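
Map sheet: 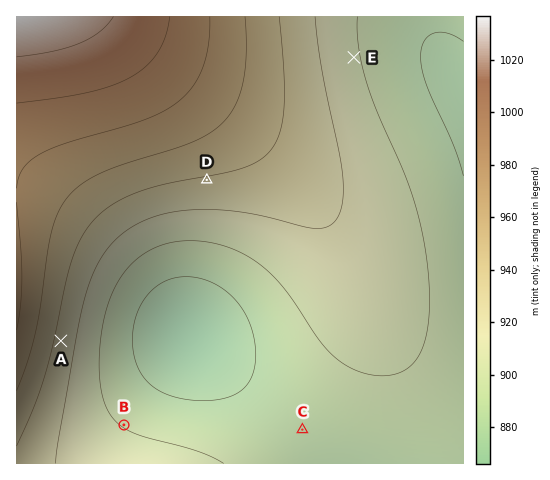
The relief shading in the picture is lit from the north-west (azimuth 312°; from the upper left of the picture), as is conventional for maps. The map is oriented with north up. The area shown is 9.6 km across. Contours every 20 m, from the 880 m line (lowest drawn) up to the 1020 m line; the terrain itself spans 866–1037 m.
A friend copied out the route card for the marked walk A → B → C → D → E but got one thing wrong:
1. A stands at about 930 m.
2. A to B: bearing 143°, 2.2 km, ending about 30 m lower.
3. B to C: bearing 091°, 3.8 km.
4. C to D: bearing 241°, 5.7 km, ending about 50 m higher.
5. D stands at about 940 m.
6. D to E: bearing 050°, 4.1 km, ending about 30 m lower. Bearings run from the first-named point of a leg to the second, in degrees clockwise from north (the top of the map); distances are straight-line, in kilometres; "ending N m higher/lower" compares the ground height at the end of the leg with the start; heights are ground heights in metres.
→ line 4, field bearing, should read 339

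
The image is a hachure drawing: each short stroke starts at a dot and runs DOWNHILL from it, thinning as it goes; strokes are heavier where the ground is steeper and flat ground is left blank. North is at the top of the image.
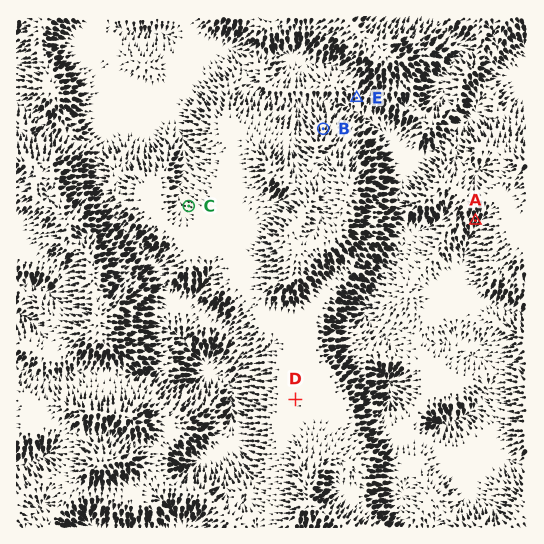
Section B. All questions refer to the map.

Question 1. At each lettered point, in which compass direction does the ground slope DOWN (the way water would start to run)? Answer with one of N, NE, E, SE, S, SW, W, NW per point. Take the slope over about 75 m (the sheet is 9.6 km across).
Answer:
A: S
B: N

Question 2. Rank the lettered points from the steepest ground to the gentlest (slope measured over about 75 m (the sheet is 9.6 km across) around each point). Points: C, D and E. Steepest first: E C D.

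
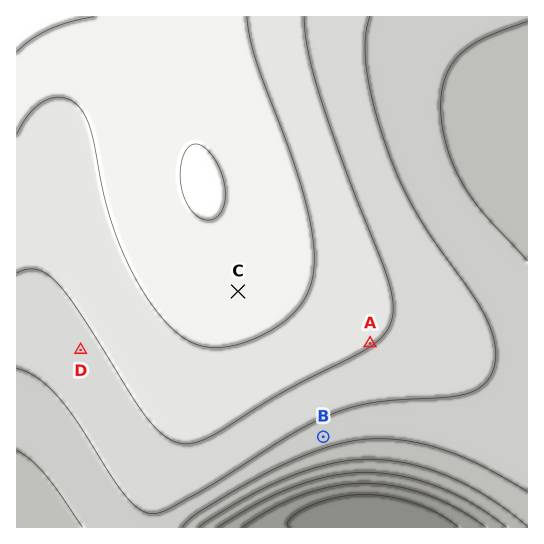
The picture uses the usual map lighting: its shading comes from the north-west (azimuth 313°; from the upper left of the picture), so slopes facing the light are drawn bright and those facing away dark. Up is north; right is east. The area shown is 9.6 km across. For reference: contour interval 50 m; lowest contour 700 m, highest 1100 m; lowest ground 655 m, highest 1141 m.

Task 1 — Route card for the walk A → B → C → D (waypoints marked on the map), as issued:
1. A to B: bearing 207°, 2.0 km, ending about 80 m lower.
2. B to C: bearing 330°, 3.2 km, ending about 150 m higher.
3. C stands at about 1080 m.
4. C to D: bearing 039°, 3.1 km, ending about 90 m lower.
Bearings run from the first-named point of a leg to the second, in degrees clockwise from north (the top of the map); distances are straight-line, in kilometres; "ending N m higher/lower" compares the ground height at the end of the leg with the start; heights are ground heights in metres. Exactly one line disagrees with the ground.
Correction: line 4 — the bearing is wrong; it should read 250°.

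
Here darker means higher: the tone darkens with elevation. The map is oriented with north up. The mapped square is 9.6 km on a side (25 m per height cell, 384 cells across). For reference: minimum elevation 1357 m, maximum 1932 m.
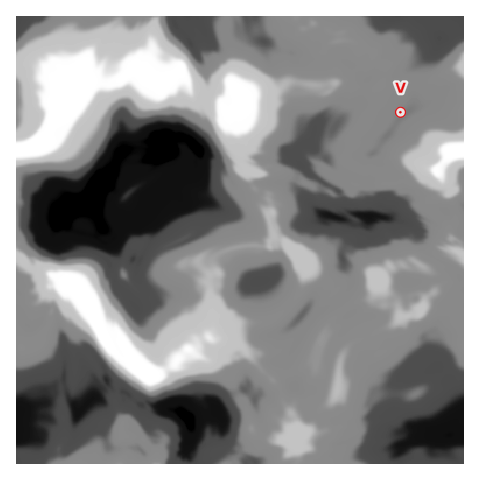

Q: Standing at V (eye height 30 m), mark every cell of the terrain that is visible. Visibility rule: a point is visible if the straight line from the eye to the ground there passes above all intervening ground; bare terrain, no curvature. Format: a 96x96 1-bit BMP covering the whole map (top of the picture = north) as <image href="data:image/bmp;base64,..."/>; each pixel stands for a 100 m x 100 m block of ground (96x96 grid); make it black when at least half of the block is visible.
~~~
<image width="96" height="96" href="data:image/bmp;base64,Qk2+BAAAAAAAAD4AAAAoAAAAYAAAAGAAAAABAAEAAAAAAIAEAAATCwAAEwsAAAIAAAAAAAAA////AAAAAAAAAAAAAAAAAAAAAAAAAAAAAAAAAAAAAAAAAAAAAAAAAAAAAAAAAAAAAAAAAAAAAAAAAAAAAAAAAAAAAAAAAAAAAAAAAAAAAAAAAAAAAAAAAAAAAAAAAAAAAAAAAAAAAAAAAAAAAAAAAAAAACAAAAAAAAAAAAAAACAAAAAAAAAAAAAAABAAAAAAAAAAAAAAAAwAAAAAAAAAAAAAAAYAAAAAAAAAAAAAAAMAAAAAAAAAAAAAAAEAAAAAAAAAAAAAAAEAAAAAAAAAAAAAAAEAAAAAAAAAAAAAAAEAAAAAAAAAAAAAAAEAAAAAAAAAAAAAAAEAAAAAAAAAAAAAAAMAAAAAAAAAAAAAAAEAAAAAAAAAAAAAAAEAAAAAAAAAAAAAAAEAAAAAAAAAAAAAAAEAAAAAAAAAAAAAAAMAAAAAAAAAAAAAAAMAAAAAAAAAAAAAAAMAAAAAAAAAAAAAAAMAAAAAAAAAAAAAAAcAAAAAAAAAAAAAAAcAAAAAAAAAAAAAAAcAAAAAAAAAAAAAAAcAAAAAAAAAAAAAAAcAAAAAAAAAAAAAAA8AAAAAAAAAAAAAAA8AAAAAAAAAAAAAAA8AAAAAAAAAAAAAAA8AAAAAAAAAAAAAAA8AAAAAAAAAAAAAAA8AAAAAAAAAAAAAAB8AAAAAAAAAAAAAAB8AAAAAAAAAAAAAAB4AAAAAAAAAAAAAADwAAAAAAAAAAAAAADAAAAAAAAAAAAAAAAAAAAAAAAAAAAAAAAAAAAAAAAAAAAAAAAAAAAAAAAAAAAAAADAAAAAAAAAAAAAAADMAAAAAAAAAAAAAAz8AAAAAAAAAAAAAA38AAAAAAAAAAAYAgf8AAAAAAAAAAD5/x/8AAAAAAAAAAP/8j/8AAEAAACAAAc/AC/8AAEAAAOAAAY/4P/8AACAAAcAAAUf///8AACAAAIAAAAf///8AABAAAMAAAB7//48AAAgAAMAAAH5//AcAAAAAAEAAAP8//AcAAAAAAEAAAQ+f+AMAAAAAAEAAAg+P4AEAAAAAAMAAAh/H4AAAAAAAAMAAAD/HwAAAAAAAAcAAAH/7wAAAAAAAAcAAAP/94AAAAAAAA4AAAP/8+AAAAAAAxwAAAN/8fAAAAAAB3gAAAE///AAAAAAA3AAAAE///gAAAAAAkAAAAG////4AAAAAAAAAAGf///8AAAAAAAAAAHf/9/8AAAAAAAAAAD////8AAAAAAAAAAB////8AAAAAAAAAH/////8AAAAAAAAAD5////8AAAAAAAAADAf///+AAAAAAAAACAP////AAAAAAAAAAAP////wAAAAAEAAj+P///7wAAAAAMAB//////zwAAAAAPAH//////jwAAAAAPgP//////j4AAAAAfg7//////z8AAAAAf/n/////x7gAAAAA/+H3////w/AAAAAA/4P/////gfgAAAABDgH/+D//gP4AAAAAHAH//v//AD+AAAAAGAH+fn/+AD8AAAAAGA/+H//8AD4AAAAAMB//n/4wADgAAAAAcB/5//wYAA="/>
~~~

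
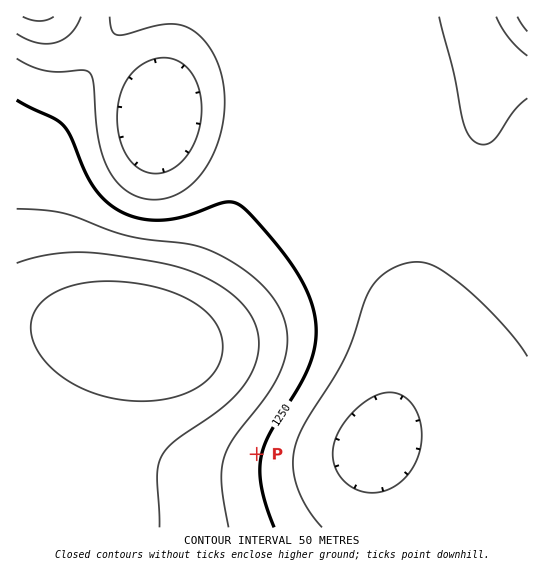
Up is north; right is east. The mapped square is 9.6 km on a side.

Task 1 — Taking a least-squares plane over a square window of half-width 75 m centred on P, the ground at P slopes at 5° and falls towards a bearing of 104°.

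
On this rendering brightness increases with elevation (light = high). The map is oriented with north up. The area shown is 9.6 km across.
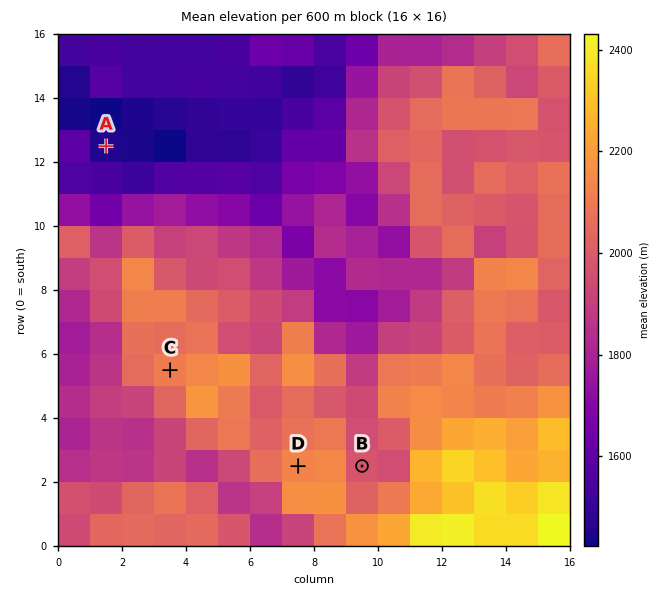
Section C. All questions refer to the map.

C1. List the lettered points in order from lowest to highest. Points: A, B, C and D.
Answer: A B C D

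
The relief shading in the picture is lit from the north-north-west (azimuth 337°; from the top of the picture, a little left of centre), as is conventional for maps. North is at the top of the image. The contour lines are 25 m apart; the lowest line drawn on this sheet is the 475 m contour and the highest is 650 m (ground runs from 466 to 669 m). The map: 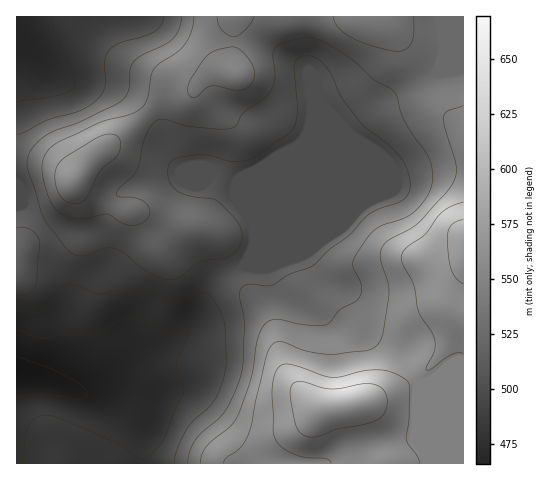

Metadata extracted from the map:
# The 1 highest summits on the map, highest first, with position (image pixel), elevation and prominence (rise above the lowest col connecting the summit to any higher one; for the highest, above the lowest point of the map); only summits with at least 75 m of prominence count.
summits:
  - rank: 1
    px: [319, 409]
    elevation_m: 669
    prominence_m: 203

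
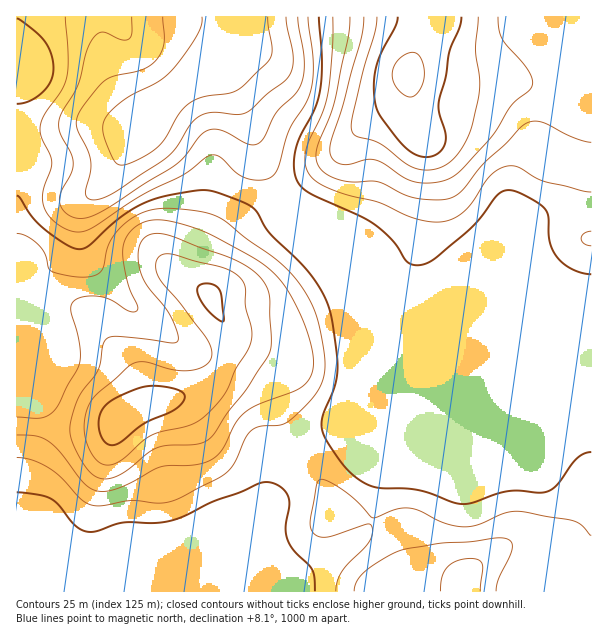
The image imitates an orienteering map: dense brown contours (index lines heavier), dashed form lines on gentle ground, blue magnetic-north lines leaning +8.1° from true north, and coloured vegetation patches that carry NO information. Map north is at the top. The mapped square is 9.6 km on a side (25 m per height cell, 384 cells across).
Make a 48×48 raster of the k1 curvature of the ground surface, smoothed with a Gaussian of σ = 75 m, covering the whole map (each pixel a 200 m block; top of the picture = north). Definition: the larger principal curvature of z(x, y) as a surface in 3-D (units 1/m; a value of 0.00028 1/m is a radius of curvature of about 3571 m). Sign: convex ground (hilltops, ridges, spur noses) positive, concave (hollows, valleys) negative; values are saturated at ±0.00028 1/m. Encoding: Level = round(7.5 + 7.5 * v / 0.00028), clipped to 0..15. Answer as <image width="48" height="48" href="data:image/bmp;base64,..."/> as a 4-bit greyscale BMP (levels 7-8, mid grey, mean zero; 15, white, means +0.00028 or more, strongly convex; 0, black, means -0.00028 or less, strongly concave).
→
<image width="48" height="48" href="data:image/bmp;base64,Qk32BAAAAAAAAHYAAAAoAAAAMAAAADAAAAABAAQAAAAAAIAEAAATCwAAEwsAABAAAAAAAAAAAAAAABEREQAiIiIAMzMzAERERABVVVUAZmZmAHd3dwCIiIgAmZmZAKqqqgC7u7sAzMzMAN3d3QDu7u4A////AIh3eIiIiId4iId3dnm83cuZmb/oRWd3d4h3iImIiIeIiIeIdnmru8uqqr77dmd4h4h3eJmId3eIiIiIiImZmauqq83/yXeIiIeIiJiHd3iIh4iImqqYeJqYm8vv/aqqmHd4iZh3iIiId3eJq8yXeImZqpec7t3bqHd3mqhniJiId3d4m97KqpmqqXVpu83LqHdnm7lmiamHd3d3eK3u7cu7qGZoqqmaqXdmjNqImrqHd4h2Zp3ty7u6mHZ4mpd5qnh2i/2pqry4iZh2Z77qh3iZiHZ4mYZoqnh3i//KmIq6mqmHit/IZmeIiHd4iHZnmmZ4iv/qhmiau6mJrO2mZ3eIiHd4iHd4mneJmu/6dVeby5iJrMuHd3eIiIh3d3eImru7u9/9hmis2nZoq7l3d3iIiIiIh3iImv7ty9/+yZq8yVVpq6dnd4iIiHeIiIiIiLu6q87//suqyWV5qqdneIiIiIh4iIiIiIdni93v//7LypmImqh3iIiIh4eIiIiIiIZnm7u8zv///bupq8qYiIiHiHiIiIiIiId4iJmqqrzv/6mrzeyoiIiHh3iIiIiIiJh3ZomquoaK/7eKzvyoiIeIeIiIiIiIiIh2Vpu7uXVHz+mav+qYiHeIeIiIiIiIiIh2Z73bqYdWr/upvumIiHh4iIiIiIiIiIiHed25iZh3z/yortmHd3eIiIiIiIiImomYm9yWZ4iL/9qHrcmId3d3iIiIiIiIm3iqzdp2Z3iu/qd5vKmYiId3d3eId4h4m3ec3buoiIvv7Jis25mYmYd4iIeIeHd3inicuZqqqt//3d7tuZiHiqmIiIiIiIh3ioirlniZvv/+3v/bqYiHiJqpmIh3iIiImrzLh4maz//Lu6qpmIiHd4mamYd3iIiaqt7ty83M7+uYmZiIiIiHd4iZqYd3iIirzN3cvN///8mImYeHd3d3d4iZqpiIh4irzOyXaK3//bqZmYiHd3d3d3iZmrmId3ebqvyFRXis/rqZqZqYd3d3iHiZmsqYd2aZmvx1Vmd53sqZmZu7iIiJmHiZmsuXVWiYifyWeHd4rMy6mImrzLqbuYiqmsyGZnmYit26mph4ibzMuXZ5zu3NuYi8u8t1aKu6q7zM3KmIh4rO2nZnrf/tl3i93bl2iry7u6u8y6h2Zli+6od3nP/+qIm+/suomqmIiau6iIdndlau65iHm8//2qvf/t3bqXZ4mby4ZnZnd3i+26mYmpv//Lzv67vcqGV5mby4VWZnd4nNypmaqHjf/Krfx3m8qHeburzJdmd3d4m7qIiamGa+7KnOtleaqpq7qbzKqYiHeIiZh2eJh2aszbvep3iZqru5iLzcupmZmZiIdmeHZmeqvNztqZmZqrqYh7zcqYmqqpiHd3iFRWm6m93tuYiZqpiId6vMmImrzKmHd3dlRWvJit3duHiZiIiIh6q7mJmry7qYd3dmZoy4eszNypmYd3iIh6q7mZmruZqZiHd4iay3acu8y7qXZ3eIiKmqiJmbqHiaqZiJqqynacuqu8uXZ3eIhw=="/>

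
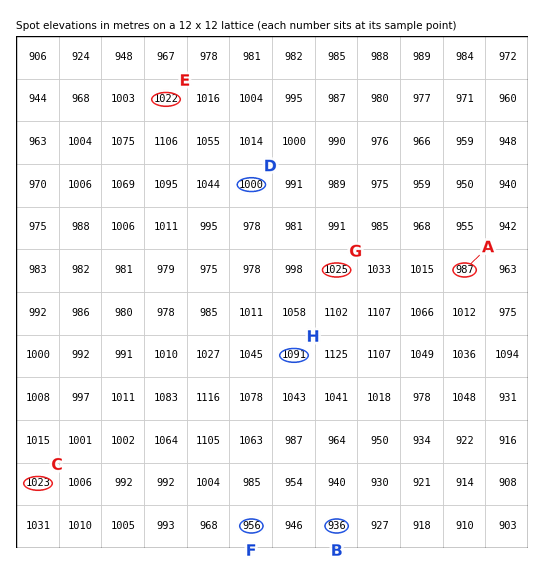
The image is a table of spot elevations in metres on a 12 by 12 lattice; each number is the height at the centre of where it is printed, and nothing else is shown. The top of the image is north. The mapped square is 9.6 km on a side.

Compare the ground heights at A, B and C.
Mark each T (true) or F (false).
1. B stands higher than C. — F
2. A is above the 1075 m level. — F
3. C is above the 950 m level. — T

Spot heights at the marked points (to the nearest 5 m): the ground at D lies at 1000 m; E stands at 1020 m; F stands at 955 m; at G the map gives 1025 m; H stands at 1090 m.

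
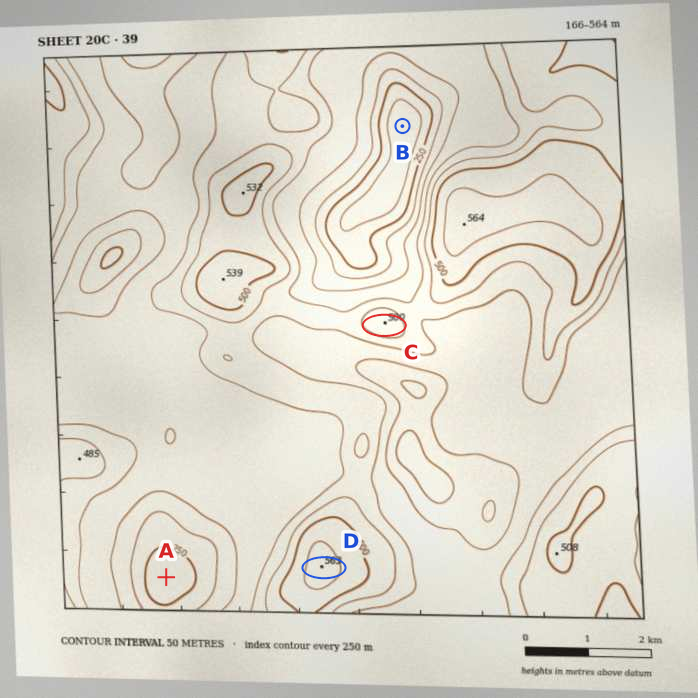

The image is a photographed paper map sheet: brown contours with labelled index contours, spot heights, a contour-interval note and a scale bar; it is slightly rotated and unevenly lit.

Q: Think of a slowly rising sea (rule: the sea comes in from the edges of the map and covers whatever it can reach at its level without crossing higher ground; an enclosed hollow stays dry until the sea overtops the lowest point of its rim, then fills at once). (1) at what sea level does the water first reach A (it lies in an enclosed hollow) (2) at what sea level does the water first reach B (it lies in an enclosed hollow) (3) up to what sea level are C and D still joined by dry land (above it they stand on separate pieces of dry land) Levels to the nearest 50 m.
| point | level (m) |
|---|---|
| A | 250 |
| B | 350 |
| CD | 400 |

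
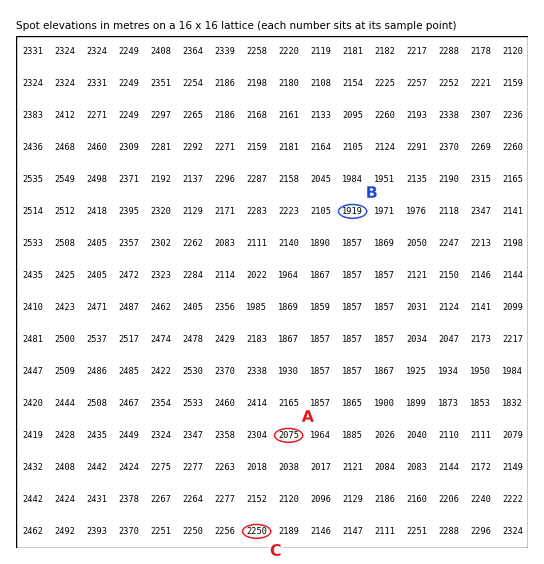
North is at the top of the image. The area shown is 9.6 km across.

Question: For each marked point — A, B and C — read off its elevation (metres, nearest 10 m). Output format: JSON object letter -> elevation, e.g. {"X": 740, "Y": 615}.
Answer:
{"A": 2070, "B": 1920, "C": 2250}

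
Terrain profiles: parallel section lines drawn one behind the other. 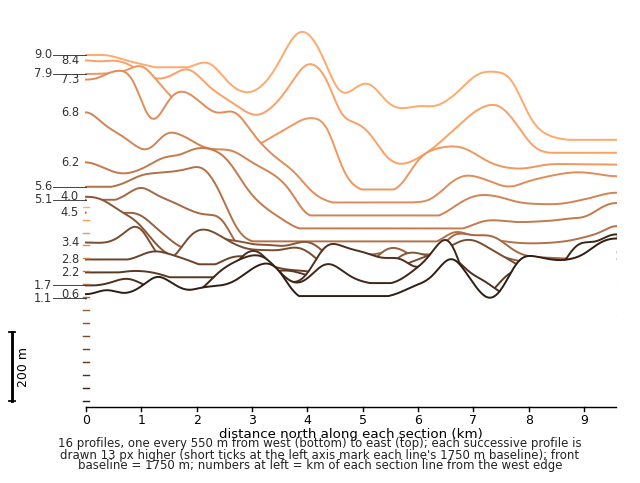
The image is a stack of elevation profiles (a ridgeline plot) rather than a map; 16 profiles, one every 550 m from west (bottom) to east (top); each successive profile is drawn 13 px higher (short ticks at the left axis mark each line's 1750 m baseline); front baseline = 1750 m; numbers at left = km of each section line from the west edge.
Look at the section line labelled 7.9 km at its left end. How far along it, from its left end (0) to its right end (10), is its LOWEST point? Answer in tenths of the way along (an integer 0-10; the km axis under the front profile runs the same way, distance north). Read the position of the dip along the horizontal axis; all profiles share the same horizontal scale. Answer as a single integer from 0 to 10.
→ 6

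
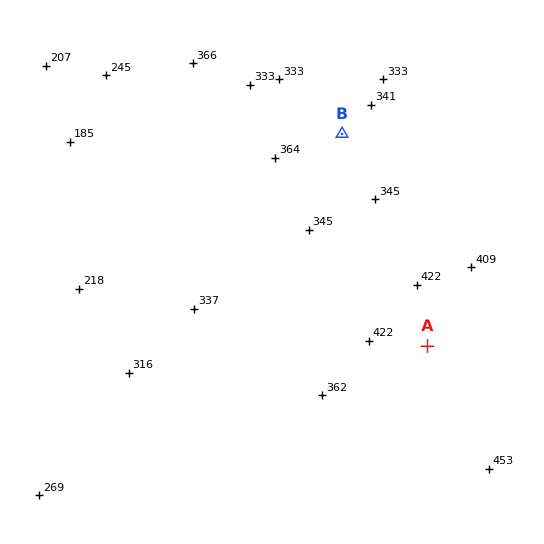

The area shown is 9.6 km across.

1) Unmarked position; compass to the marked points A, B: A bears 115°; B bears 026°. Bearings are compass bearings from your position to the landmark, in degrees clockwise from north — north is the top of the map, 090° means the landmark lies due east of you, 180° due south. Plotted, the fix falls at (274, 274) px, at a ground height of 345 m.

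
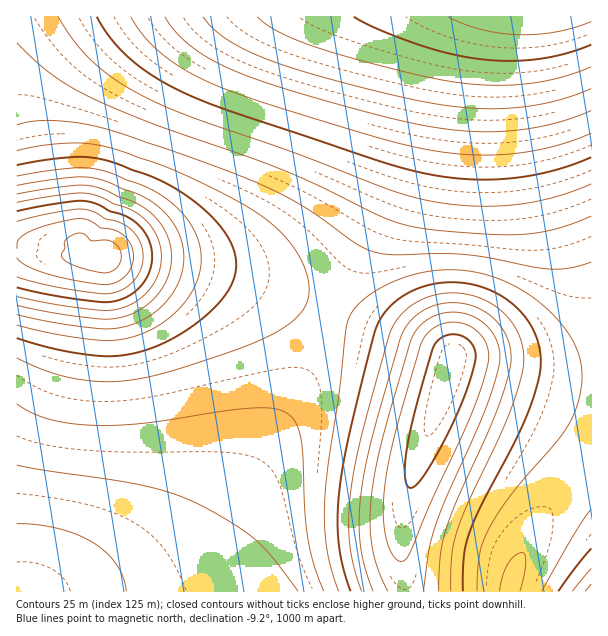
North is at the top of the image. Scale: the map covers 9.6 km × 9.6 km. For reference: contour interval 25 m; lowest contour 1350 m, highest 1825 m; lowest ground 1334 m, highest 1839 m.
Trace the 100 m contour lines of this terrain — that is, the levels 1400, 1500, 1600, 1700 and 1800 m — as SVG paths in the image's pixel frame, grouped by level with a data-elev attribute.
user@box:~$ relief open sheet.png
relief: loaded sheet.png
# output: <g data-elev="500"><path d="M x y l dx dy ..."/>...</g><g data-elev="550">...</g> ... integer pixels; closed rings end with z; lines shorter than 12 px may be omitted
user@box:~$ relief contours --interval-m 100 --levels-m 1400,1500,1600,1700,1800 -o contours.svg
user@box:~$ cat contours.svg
<g data-elev="1400"><path d="M591 67l-31 11-35 6-34 1-38-3-58-13-76-21-38-15-13-7-11-9"/></g><g data-elev="1500"><path d="M591 157l-22 9-23 6-24 5-24 2-24 0-24-1-25-5-26-6-169-56-53-21-27-16-22-17-18-19-13-21"/></g><g data-elev="1600"><path d="M477 591l2-34 7-23 9-16 14-20 47-55 13-18 10-26 3-15 0-13-4-18-9-18-14-18-18-17-21-13-21-9-22-6-23-2-31 3-32 11-14 9-12 9-8 9-5 9-3 13-6 63-11 71-3 37 0 24 2 21 4 20 8 22"/><path d="M591 509l-17 25-32 57"/><path d="M17 358l34 15 33 7 33 1 36-5 81-26 42-18 15-9 10-11 6-10 2-12-2-15-6-15-9-15-12-14-14-12-18-12-52-27-40-17-39-13-21-5-16-2-21 1-42 7"/></g><g data-elev="1700"><path d="M423 591l6-40 7-26 11-28 38-86 9-27 6-22-2-18-9-15-13-11-17-6-13 1-12 3-11 7-9 10-4 11-27 94-11 50-2 39 5 33 6 18 7 13"/><path d="M17 305l39 8 42 6 15 0 13-3 18-9 15-14 10-18 3-18-1-11-4-10-5-11-8-9-16-12-33-14-13-4-14-1-61 9"/></g><g data-elev="1800"><path d="M17 258l10 8 18 7 30 7 30 5 11-3 9-6 6-9 3-10-3-13-9-10-9-5-12-1-11-7-9-2-27 4-24 8-11 8-2 3 0 7"/></g>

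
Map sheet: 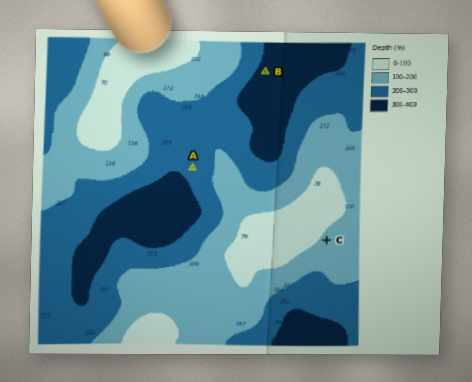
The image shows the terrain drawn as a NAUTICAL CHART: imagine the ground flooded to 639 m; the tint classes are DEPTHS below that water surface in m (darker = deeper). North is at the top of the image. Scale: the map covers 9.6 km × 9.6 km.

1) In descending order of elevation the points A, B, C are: C A B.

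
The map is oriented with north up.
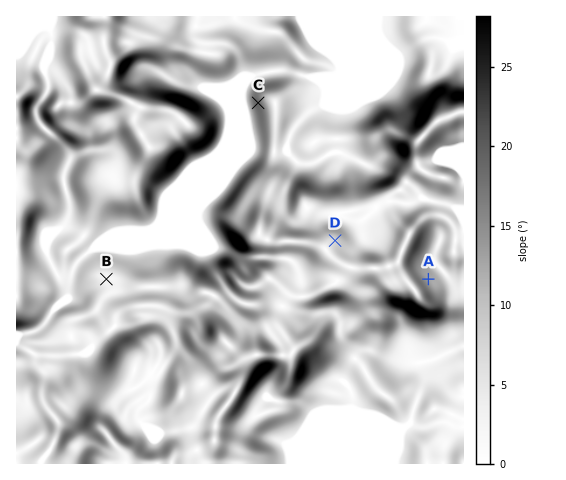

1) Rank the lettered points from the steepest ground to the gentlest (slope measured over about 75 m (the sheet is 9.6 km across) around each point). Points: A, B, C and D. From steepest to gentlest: C A D B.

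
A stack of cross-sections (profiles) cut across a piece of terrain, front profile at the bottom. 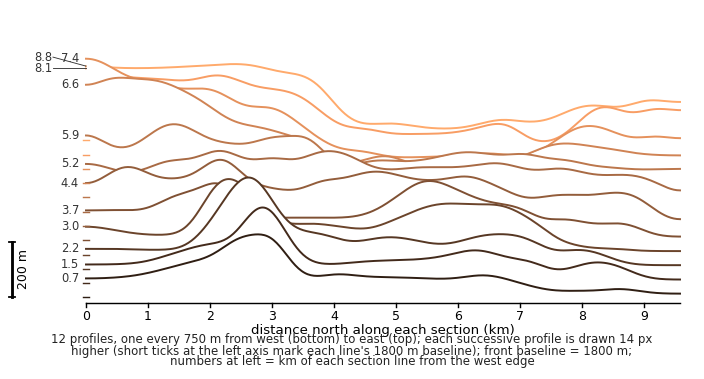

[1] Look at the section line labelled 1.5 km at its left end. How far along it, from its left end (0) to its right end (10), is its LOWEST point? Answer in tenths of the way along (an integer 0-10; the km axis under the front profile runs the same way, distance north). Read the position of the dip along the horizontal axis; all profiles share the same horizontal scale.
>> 10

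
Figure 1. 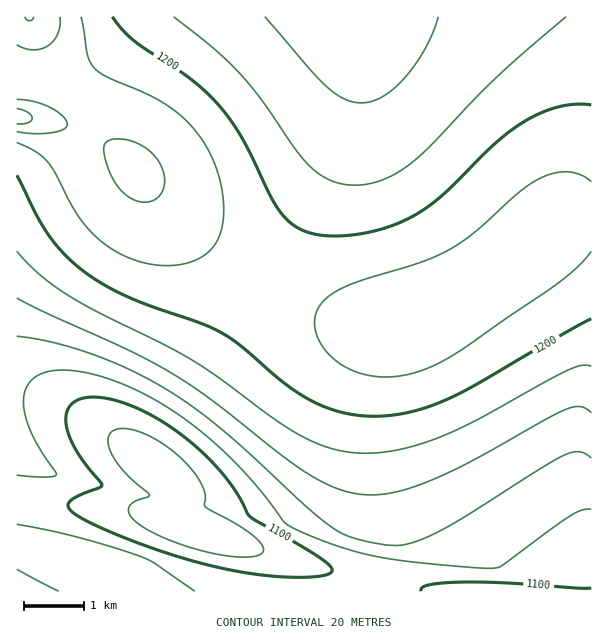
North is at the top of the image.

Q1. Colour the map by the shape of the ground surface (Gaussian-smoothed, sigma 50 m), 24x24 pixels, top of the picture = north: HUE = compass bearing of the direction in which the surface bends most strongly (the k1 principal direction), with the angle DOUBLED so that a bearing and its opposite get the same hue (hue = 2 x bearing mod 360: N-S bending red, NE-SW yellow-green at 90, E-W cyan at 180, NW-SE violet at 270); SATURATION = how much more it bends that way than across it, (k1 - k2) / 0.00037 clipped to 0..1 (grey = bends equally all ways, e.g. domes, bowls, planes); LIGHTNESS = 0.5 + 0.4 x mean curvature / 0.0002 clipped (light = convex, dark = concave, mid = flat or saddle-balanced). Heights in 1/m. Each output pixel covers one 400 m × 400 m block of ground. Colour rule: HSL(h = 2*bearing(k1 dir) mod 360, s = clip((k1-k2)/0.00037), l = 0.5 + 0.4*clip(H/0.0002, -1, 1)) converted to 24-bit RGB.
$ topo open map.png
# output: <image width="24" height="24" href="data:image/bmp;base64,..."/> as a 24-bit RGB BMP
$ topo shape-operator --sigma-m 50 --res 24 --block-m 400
<image width="24" height="24" href="data:image/bmp;base64,Qk32BgAAAAAAADYAAAAoAAAAGAAAABgAAAABABgAAAAAAMAGAAATCwAAEwsAAAAAAAAAAAAAgH+BgIODf4iHf46MfpWUfZmce5mqf6DOhqTido3hVl/ioC7dnVYofVMgfFYde1kfelkgeFgifFwopXwxQYjbZJjgf6XbhabXgISEf42RgKO6j7zhkcLoe7fpV5rhsTVFdEEoaDQaazYWcT8WeUwYf1kemnUsN9dzXqDheqfch6vZf53EfIiWfoKCfn9/fnx/eqvhYbDjQtCJlpY8gXY0d2Iua0klYTQbXSsUcDMZtDUiRU7ec6LbjLPZiK/QfZuofYl8gIR7f4J8foF8fYB8fYB9fX99fXV/f2gohHQrhnwtgnctfGowm1owbSbQYDfWZFTQZ2nLbW+vk5Rzi5J2h5F4hY16g4l6goZ6gIR6f4J6fYF6fYB7fIB7fH58dmmApaQ2TNy6bcfle7LdcZLVXk27g0Vqd0NPfU9QhXFijY9vh5R2hZN5hY96hYt6hYh5g4Z4gYR4f4N4fYJ4fIF5e4B5eX18alt/isDYeq+pfY1xfWpidkxScj5Lc0FMeFFUgHNmgY5zfpZ5gJZ8g5F9hox9iIl7h4d5hYZ4goV4f4N4fIJ4e4F4eoB4dnt9W1F/gZN2i4ttgmhdektOdUBNdERSd1dffXVudo56epmCfZiEgJKChYuBiId/iIR9iIR8h4Z7g4V7gIR6fYJ6e4F5eoB5dHp9TUt/jIRshmhegE9Se0dVeUxeel5ucneAd5OLeZ2QfJyPgJSMg4uHh4SDiIGBiYGAiIOAh4WAhYWAgYN/foJ9fIB8e397dXp+SlKAiWhihlZcglBhgFZtgWV/c3mIdpeXeKCYep6WfJeSgI6OgoSJh4KJioOJi4SIi4WIiYWIh4SHhIKFgYCDf3+Bfn+Ad3uATl6CiV9oiFtvh197g2uHdXmNeJSYeJ6beJ2XeZeTe5CQfYaLf4GKg4GLh4ONioWPjIaPjIWPioOOiIGMhn+JhH6Hgn6EenuCWGyFi2V6i2eEhm+MeXiPe46Ve5qYeZmTeJWPeJCNeYuMeoWLfIOMf4OOg4OQh4WRi4WSjYSSjYKSjH+Qi32OiX2Mhn6JgX2GZ3eHjG6KiHONgHqOf4aQf5KSfZONepGIeI+Gd4yIdouLd4mMeYeOfYePgYaQg4ORiYOSjYKTj3+TkH2Tj3yRjXyPi36NiH+KdnyIh3SMhHqNgYCMg4mMgo2If46De42BeIyCdYyFdI2KdI2OdoyOeYqOfYeOgIONhoGOjH+QkHyRknuRkXuQkH2Qjn6OjH+NhH+Kg3iLhH2KhYKJhYiHhIuDgYyAfY2AeY2CdY2Fco6JcY6Lc42MdouMeoaJfYGHg36IinyLjnqMj3qLkHuLj32LjX+MjX+MjIKKgnqIhX6IiIOIiYiGiIyFhI6DgI6DfI+Fd46Hc46JcYyJcYqIc4iHd4SFen6Cf3uChnmFiXmFjHqGjnuGjn6GjH+Gi3+HjIOHgXuGhICGh4SGioqHiY6HhpCGg5CHf4+Ieo6JdYyKcoqIcoeGc4SDdYCAeHx+e3l+gXmAhXmBiHqCi3yDjX6EjH+FioKHioWHgHyAgoOAhIiDh42FiJCHiJGJhpGKgo+LfY2MeImKdYWHc4GDc36AdHx+dnl8eHh7fXl9gXp/hXyAiH6Ci4CEi4KGi4SIioaHgIJre4hveY53f5KChZOJiJOLiJCMhY2NgIeKe4KHd36EdXuBdHl+dHh8dXh7d3h7eXl8fXx+gX5/hYCAiIKCiYOEioWFioWFcJAkRqREZKOCeJuQgpaQh5KOiI6NhoiKgYGIfXyGeniDd3aAdXV+dXZ8dXd8dnl8eHx9en59fYB9goN/hoWBiIWCiYaCioWCzO//W6v5Zoy2eY+agpGRho2Lh4mHiISHh3+Hg3qFf3eDfHaBeXV/d3Z9dnd8d3p9d359eX98eoF7foN8g4V+h4d/iYZ/iYR+3ggCoTpZiGtzeod+fomAhIiBh4WCh3+AhnuBhXiCg3aCgHaBfHZ/end+d3h9eHt9eH59eH97eYF5fIN6gYV7hod7iIZ7iYN7mYswgJVKZo9fbIxxdol3gIZ8hYJ8hXt6hXh8hHZ+g3Z/gXaAf3eAfHh+eXl9eXx9eX58eH97eYF4fIJ5gIR5hIZ5h4V5h4N5sLlcWLRUV6B5ZpCBc4Z9e4J5gn96hHl4hHZ5g3Z7gnZ9gXZ+gHd/fXl+e3p9enx9en59eX97eoB5fIJ5f4N5g4R5hoV5hoN5zNPBjMS4XZepZYGPc3+Den56gHt5gnh3gnZ3gnZ5gXd7gHh9gHl+fnp/fXt+e3x9e359e397e4B6fYF6f4J5goN5hIR5hYN6"/>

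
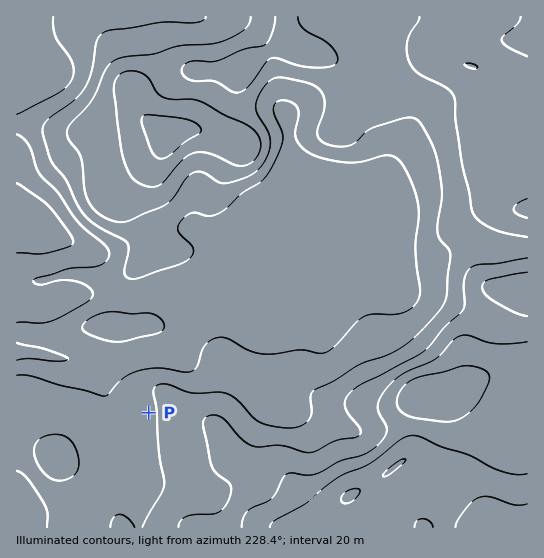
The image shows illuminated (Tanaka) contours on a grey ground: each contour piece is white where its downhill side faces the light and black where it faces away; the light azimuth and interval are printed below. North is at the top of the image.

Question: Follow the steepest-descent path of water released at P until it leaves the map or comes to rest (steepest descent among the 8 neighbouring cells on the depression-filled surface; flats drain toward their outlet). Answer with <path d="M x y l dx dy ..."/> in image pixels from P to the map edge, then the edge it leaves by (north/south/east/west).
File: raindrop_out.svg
<path d="M149 413l-30 0-8-8-4-4-1-3 0-5-1-2 0-22-7-7-5 0-2-1-13 0-1-2-12 0-2-1-6 0-2-1-5 0-1-2-12-1-2-1-18 0"/>
exit: west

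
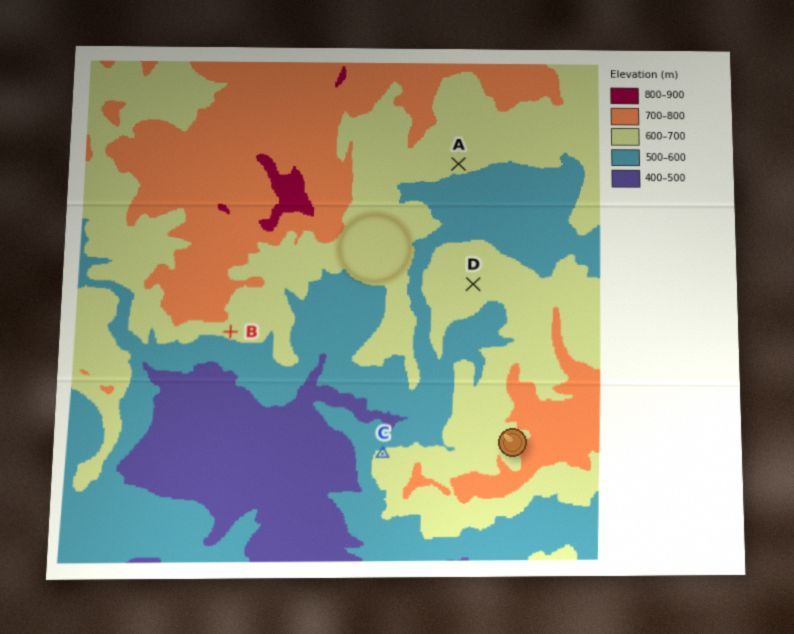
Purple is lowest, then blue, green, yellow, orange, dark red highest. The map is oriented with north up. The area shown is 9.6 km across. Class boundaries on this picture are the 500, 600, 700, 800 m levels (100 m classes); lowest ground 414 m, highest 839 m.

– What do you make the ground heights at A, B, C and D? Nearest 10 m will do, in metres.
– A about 630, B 650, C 610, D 660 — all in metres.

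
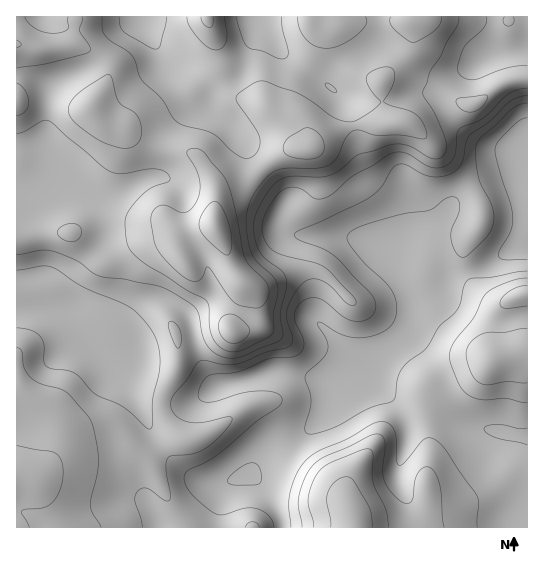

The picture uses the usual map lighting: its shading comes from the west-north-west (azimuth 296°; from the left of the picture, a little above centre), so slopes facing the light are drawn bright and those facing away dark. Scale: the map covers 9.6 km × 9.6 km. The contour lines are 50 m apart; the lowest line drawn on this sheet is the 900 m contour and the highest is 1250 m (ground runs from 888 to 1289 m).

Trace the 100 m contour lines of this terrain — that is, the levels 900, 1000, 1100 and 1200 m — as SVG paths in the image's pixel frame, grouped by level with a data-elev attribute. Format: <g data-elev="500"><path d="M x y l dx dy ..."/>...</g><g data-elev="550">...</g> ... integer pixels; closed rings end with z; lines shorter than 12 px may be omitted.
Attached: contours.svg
<g data-elev="900"><path d="M527 260l-22 0-6-3 1-7 11-20 2-12-2-13-10-30-6-25 3-8 12-13 9-8 8-3"/></g><g data-elev="1000"><path d="M274 527l-2-6-3-5-12-7-12-1-22 7-9-2-23-19-5-8-2-8 1-4 4-4 26-14 42-35 21-14 4-5 0-4-3-3-5-3-17-1-16 2-27 9-9 0-5-3-2-4 4-13 4-5 5-2 26-3 30-13 24-2 8-3 4-5 1-7-9-20-1-8 5-9 8-6 7-1 8 2 20 16 9 5 11 0 9-4 4-6 1-6-2-7-5-7-35-36-12-7-24-9-3-2-1-3 6-4 23-10 46-22 11-9 11-19 7-6 8 1 16 9 9 3 11-1 11-3 5-4 4-6 4-21 4-7 20-14 20-20 8-4 9-1"/><path d="M477 527l2-24-2-6-35-51-8-7-8-1-5 4-16 20-6 3-2-4-1-20-1-10-5-7-8-3-9 3-27 15-27 12-15 11-8 13-6 19-1 12 2 21"/><path d="M527 278l-9 1-11 3-14 7-7 5-13 24-20 25-4 14 2 8 8 20 5 6 6 5 12 4 23-2 22 5"/></g><g data-elev="1100"><path d="M101 527l-9-14-2-7 1-8 6-24 1-13-2-19-5-21-25-29-7-3-18-5-11-7-6-10-2-16-5-4"/><path d="M389 527l-4-18-12-27 0-29-2-3-4-1-37 14-7 4-6 7-6 12-3 13 6 28"/><path d="M177 347l2 1 2-3 0-12-4-9-7-3-2 2 1 6z"/><path d="M17 255l24-5 10 1 26 10 15 12 7 3 55 9 13 5 21 12 7 6 4 7 3 18 3 9 7 9 10 6 8 1 9-1 39-15 3-3 2-4-3-21 6-24 1-9-5-10-20-16-6-12-2-10 0-11 2-9 6-11 11-16 9-7 11-3 25 1 11-1 11-6 18-15 32-10 9-1 8 1 26 14 5 0 4-2 4-8-1-11-10-24-11-17-1-6 7-20 10-13 7-16 10-16 2-9"/><path d="M465 111l8 1 6-3 7-7 1-6-4-1-26 4-1 3 2 4z"/><path d="M335 93l-7-4-3-6 4 0 5 4 3 4z"/><path d="M167 17l-7 28-2 4-3 0-6-2-24-14-4-6-2-10"/><path d="M281 17l1 12 6 24-1 4-5 2-35-12-5-10-5-20"/></g><g data-elev="1200"><path d="M232 343l6 0 5-3 5-5 2-5-3-5-8-7-5-3-5-1-8 5-3 8 5 11z"/><path d="M250 307l8 1 7-4 4-9-1-9-4-7-15-14-5-8-10-54-8-24-23-27-6-4-7 1-3 2 0 3 9 15 4 12 0 9-2 8-5 9-7 5-7 0-14-7-6 1-4 3-3 5-1 5 4 26 10 14 20 19 6 3 7 0 5-4 3-9 3-1 24 34 6 4z"/><path d="M296 158l17 1 9-5 2-5 0-7-7-10-7-4-5 0-14 8-5 4-3 7 1 6 5 3z"/><path d="M118 147l11 1 8-4 4-7 0-11-5-12-17-12-8-25-4-3-30 21-7 8-2 8 5 10 13 10 16 11z"/><path d="M17 116l8-5 4-9-4-12-8-7"/><path d="M17 68l29-4 43-12 1-2 0-3-11-17 3-13"/><path d="M68 17l0 12-5 3-9 1-9-1-9-3-7-6-4-6"/><path d="M201 17l2 7 7 4 3-3 0-8"/></g>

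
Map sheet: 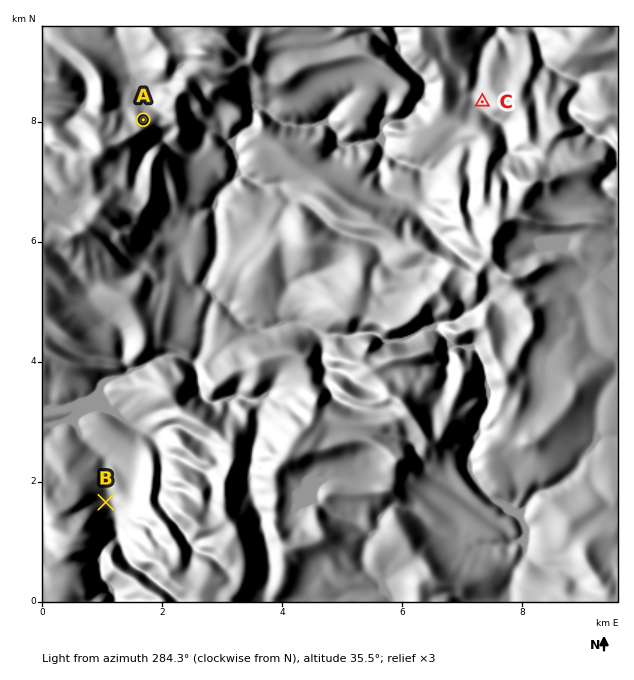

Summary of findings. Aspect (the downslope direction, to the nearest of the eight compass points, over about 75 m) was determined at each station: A N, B NE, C W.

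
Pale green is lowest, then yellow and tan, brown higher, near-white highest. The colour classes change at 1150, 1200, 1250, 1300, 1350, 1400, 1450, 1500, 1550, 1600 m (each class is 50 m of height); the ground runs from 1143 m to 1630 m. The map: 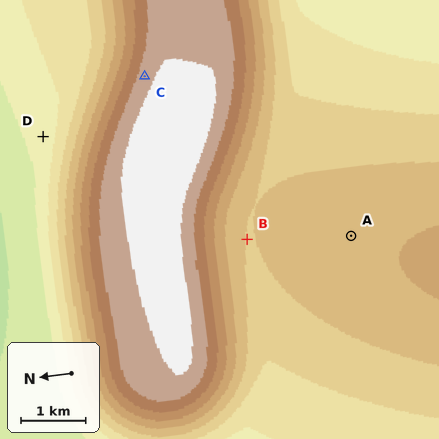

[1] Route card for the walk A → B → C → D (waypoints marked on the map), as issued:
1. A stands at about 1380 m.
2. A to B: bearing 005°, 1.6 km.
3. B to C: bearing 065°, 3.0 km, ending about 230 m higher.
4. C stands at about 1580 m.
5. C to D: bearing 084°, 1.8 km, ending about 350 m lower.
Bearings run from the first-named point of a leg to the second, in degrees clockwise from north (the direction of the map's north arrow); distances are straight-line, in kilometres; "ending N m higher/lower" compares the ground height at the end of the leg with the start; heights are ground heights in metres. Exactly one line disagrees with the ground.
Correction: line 5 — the bearing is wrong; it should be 337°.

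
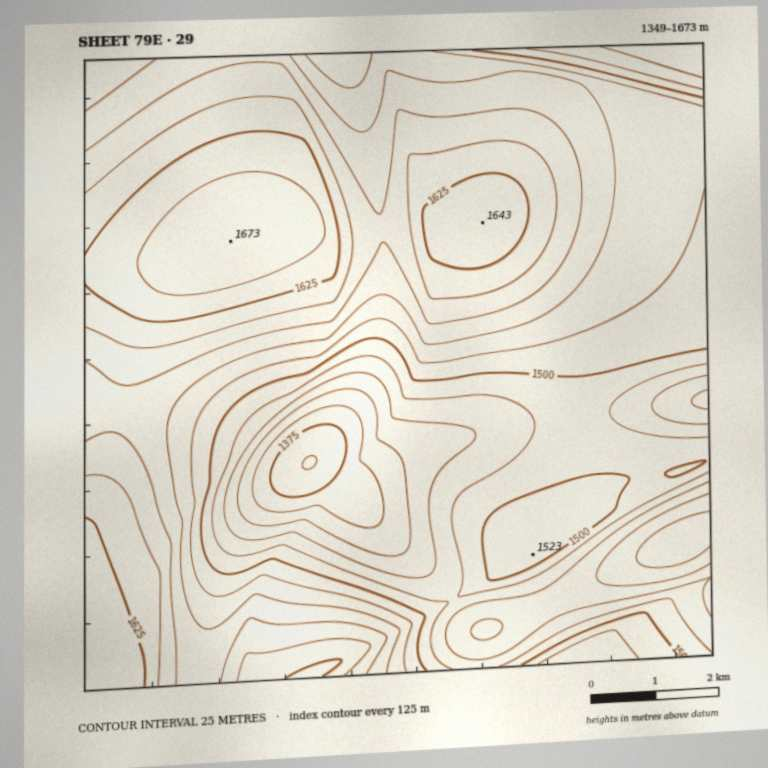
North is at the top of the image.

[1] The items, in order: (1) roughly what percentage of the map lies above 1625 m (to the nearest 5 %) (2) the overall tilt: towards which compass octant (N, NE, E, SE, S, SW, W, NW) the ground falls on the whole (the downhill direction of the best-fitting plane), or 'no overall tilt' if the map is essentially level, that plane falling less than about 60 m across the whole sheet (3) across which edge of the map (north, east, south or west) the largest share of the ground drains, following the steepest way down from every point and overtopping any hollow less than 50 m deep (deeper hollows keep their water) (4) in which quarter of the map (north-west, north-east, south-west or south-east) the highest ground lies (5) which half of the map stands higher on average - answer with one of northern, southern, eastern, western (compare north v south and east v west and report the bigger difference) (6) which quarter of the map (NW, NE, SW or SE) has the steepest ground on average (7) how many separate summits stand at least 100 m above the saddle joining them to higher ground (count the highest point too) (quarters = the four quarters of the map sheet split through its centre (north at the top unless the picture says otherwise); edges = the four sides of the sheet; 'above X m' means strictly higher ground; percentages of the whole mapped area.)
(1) About 15 % of the map lies above 1625 m.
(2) Overall the map slopes down towards the south-east.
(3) Drainage is mainly to the east: more ground falls towards that edge than towards any other.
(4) The highest ground is in the north-west quarter.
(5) On average the northern half of the map is the higher ground.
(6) Slopes are steepest in the south-west quarter.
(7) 1 summit rises at least 100 m above its surroundings.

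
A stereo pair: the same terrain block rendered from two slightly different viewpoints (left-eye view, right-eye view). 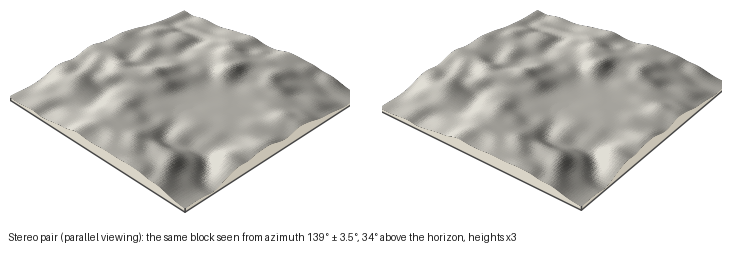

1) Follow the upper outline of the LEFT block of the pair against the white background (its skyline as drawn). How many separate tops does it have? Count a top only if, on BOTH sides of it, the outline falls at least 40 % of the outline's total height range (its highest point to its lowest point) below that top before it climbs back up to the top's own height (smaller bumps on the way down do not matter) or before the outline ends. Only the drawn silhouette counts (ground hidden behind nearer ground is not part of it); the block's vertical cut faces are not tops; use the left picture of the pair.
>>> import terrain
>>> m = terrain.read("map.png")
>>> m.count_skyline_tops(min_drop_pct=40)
1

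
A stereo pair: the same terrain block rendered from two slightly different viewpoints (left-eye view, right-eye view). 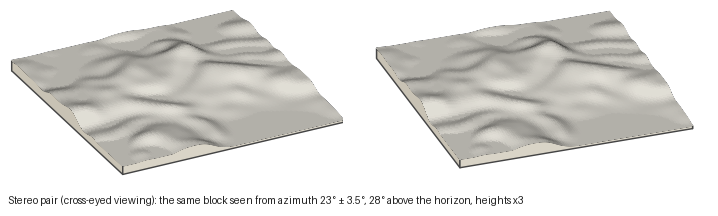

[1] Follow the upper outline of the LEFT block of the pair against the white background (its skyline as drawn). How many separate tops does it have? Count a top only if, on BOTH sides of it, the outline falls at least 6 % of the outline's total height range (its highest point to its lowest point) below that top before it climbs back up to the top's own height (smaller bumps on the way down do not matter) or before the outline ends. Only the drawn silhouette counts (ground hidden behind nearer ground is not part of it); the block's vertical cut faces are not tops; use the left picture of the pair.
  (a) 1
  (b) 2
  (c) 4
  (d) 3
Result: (a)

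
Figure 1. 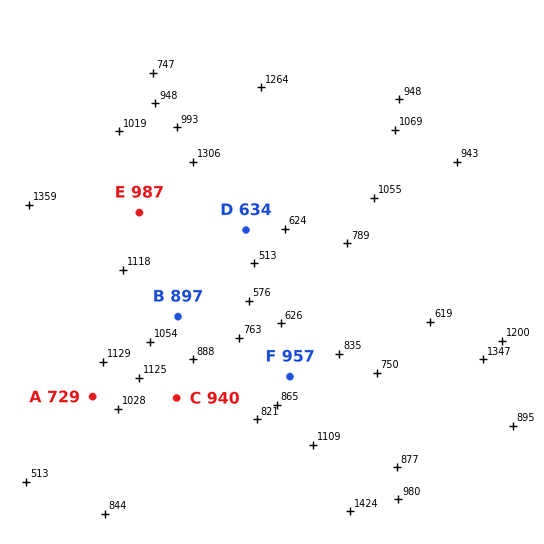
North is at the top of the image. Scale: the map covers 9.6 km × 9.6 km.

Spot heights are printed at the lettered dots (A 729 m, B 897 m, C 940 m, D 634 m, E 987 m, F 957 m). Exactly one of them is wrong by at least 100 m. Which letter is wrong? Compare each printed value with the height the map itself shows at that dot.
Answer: A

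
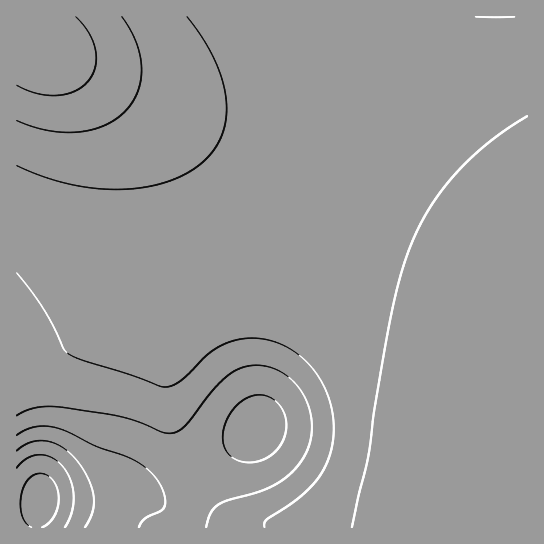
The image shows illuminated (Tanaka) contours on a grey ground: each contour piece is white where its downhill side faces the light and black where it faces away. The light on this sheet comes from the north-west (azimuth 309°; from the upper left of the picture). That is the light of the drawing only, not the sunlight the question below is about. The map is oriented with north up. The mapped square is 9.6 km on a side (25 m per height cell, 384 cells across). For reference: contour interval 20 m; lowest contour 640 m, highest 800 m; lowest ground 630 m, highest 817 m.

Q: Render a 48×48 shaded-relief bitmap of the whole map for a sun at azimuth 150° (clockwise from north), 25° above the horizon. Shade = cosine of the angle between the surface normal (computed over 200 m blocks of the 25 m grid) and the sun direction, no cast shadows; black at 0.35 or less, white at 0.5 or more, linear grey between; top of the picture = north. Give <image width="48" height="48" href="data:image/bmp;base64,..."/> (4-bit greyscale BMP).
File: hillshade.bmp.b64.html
<image width="48" height="48" href="data:image/bmp;base64,Qk32BAAAAAAAAHYAAAAoAAAAMAAAADAAAAABAAQAAAAAAIAEAAATCwAAEwsAABAAAAAAAAAAAAAAABEREQAiIiIAMzMzAERERABVVVUAZmZmAHd3dwCIiIgAmZmZAKqqqgC7u7sAzMzMAN3d3QDu7u4A////AHZTI0ZmVDNFZmZmVERVZ3d3d3d3d3d3d4dUM0ZmZURVZmVVVERFVnd3d3d3d3d3d5h1RFZ3dmZmZmVURDREVWd3d3d3d3d3d6mHVWd3d3d3ZmVUQzM0RWZ3d3d3d3d3d7uYdneIiId3d2ZVRDM0RVZ3d3d3d3d3d9y5h3iIiIiId3ZlREMzRFZ3d3d3d3d3d+3KmIiZmIiIiHdmVERERFZnd3d3d3d3d+7bqZmZmZiJiIh2ZVRERVZnd3d3d3d3d+7cqpmZmZmZmZiHdlVUVVZnd3d3d3d3d93MuqmZmZmZqpmYd2ZVVVZnd3d3d3d3d8zLqqmZmZmaqqqZiHZmZmZ3d3d3d3d3d6u6qpmZmZmaqqqqmId2ZmZ3d3d3d3d3d5qqmZmZmZmaq7uqqYh3d3d3d3d3d3d3d4mZmZmZmIiaq7u6qpiHd3d3d3d3d3d3d4iIiIiIiIiZqru7qpmId3d3d3d3d3d3d3iIiIiIiIiJmqu7qqmYh3d3d3d3d3d3d3d3d4iIh3d4maqqqqmYh3d3d3d3d3d3d3d3d3d3d3d4iZqqqpmIh3d3d3d3d3d3d3d3d3d3d3d3iJmZmZmId3d3d3d3d3d3d3d3d3d3d3d3eIiZmYiHd3d3d3d3d3d3d3d3d3d3d3d3d3iIiId3d3d3d3d3d3d3d3d3d3d3d3d3d3d3d3d3d3d3d3d3d3d3d3d3d3d3d3d3d3d3d3d3d3d3d3d3d3d3d3d3d3d3d3d3d3d3d3d3d3d3d3d3d3d3d3d3d3iHd3d3d3d3d3d3d3d3d3d3d3d3d3eIiIiIiIh3d3d3d3d3d3d3d3d3d3d3d4iIiIiIiIiId3d3d3d3d3d3d3d3d3d3d4iIiIiIiIiIiHd3d3d3d3d3d3d3d3d3d4iIiIiIiIiIiId3d3d3d3d3d3d3d3d3d4iIiIiIiIiIiIh3d3d3d3d3d3d3d3d3d4iIiIiIiIiIiIh3d3d3d3d3d3d3d3d3d4iIiIiIiIiIiIiHd3d3d3d3d3d3d3d3d4iIiIiIiIiIiIiHd3d3d3d3d3d3d3d3d4iImZmIiIiIiIiHd3d3d3d3d3d3d3d3d4mZmZmZiIiIiIiHd3d3d3d3d3d3d3d3d5mZmZmZmIiIiIiHd3d3d3d3d3d3d3d3d5mZmZmZmYiIiIiHd3d3d3d3d3d3d3d3d5mZmZmZmYiIiIiHd3d3d3d3d3d3d3d3d5mZqpmZmYiIiIiHd3d3d3d3d3d3d3d3d5maqqmZmYiIiIh3d3d3d3d3d3d3d3d3d5maqpmZmYiIiIh3d3d3d3d3d3d3d3d3d5mZmZmZmIiIiId3d3d3d3d3d3d3d3d3d5mZmZmZiIiIiHd3d3d3d3d3d3d3d3d3d4iJmZmIiIiIh3d3d3d3d3d3d3d3d3d2ZoiIiIiIiIiHd3d3d3d3d3d3d3d3dmZmZnd3eIiIiId3d3d3d3d3d3d3d3dmZmZmZmZ3d3d3d3d3d3d3d3d3d3d3dmZmZmZmZmZmd3d3d3d3d3d3d3d3d3d3dmZmZmZmZg=="/>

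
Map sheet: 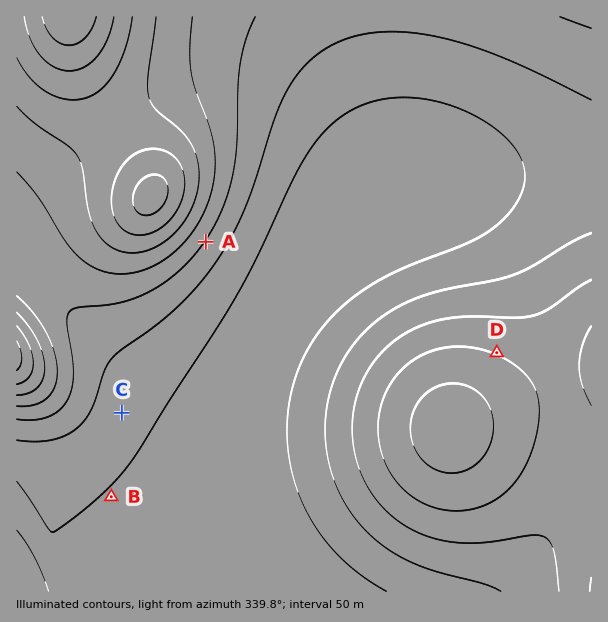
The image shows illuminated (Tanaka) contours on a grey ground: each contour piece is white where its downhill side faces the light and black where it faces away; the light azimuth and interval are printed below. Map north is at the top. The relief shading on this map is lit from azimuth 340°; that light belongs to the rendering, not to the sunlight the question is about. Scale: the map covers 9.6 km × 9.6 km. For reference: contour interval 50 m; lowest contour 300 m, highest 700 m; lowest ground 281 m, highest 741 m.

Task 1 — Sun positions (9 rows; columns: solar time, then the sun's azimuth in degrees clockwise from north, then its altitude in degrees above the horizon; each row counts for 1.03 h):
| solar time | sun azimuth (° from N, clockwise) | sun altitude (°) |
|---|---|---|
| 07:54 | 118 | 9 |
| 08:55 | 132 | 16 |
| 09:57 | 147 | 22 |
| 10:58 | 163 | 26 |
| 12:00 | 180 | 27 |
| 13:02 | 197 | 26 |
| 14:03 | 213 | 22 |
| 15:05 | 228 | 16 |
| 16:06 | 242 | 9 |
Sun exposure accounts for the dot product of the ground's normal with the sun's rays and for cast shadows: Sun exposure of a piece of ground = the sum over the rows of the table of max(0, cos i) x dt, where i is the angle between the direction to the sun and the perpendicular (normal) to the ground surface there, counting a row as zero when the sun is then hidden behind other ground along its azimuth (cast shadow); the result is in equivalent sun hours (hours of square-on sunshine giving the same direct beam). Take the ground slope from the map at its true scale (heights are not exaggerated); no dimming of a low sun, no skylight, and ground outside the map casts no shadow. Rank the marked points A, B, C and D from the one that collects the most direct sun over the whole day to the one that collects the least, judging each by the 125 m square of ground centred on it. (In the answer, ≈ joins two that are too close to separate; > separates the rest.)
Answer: A > C ≈ B > D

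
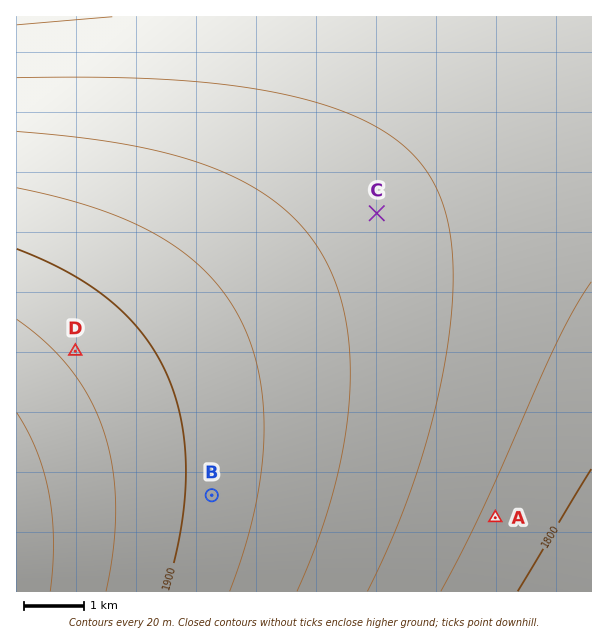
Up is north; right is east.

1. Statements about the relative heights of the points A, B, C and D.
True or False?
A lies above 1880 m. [False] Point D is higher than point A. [True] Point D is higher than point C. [True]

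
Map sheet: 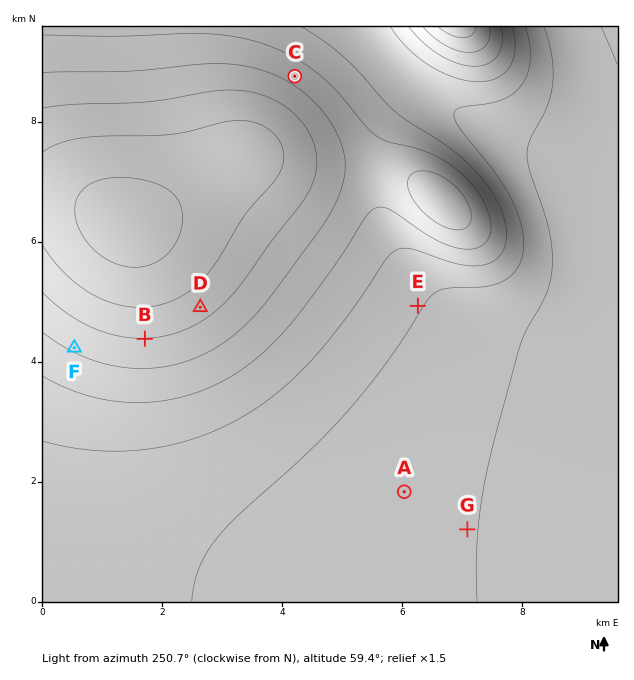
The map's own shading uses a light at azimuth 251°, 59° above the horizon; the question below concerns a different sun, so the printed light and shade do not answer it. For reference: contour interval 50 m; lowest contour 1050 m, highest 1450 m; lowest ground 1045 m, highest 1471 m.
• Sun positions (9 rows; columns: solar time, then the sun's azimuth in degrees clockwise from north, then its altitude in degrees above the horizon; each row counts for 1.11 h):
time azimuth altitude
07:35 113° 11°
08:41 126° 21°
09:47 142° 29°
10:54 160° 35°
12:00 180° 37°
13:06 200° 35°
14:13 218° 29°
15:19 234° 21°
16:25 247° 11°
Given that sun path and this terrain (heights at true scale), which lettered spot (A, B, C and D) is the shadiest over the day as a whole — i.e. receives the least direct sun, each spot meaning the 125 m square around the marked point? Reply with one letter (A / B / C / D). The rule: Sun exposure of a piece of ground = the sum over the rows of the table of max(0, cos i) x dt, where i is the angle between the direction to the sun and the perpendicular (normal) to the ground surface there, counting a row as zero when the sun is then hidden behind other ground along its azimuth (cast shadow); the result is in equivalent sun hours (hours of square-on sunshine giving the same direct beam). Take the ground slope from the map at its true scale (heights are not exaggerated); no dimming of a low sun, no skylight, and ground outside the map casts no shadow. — C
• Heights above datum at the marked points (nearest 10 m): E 1150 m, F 1310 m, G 1100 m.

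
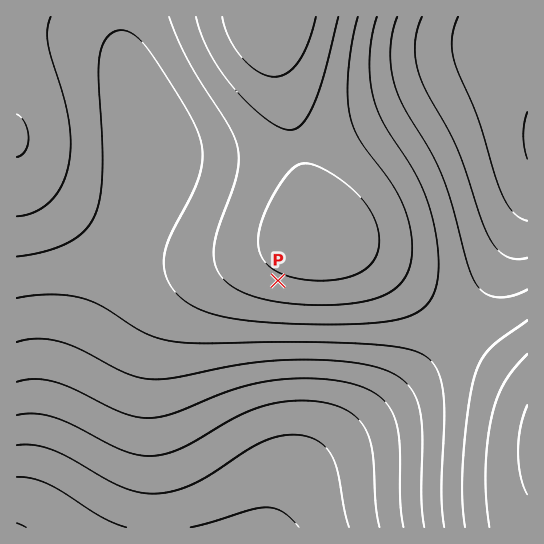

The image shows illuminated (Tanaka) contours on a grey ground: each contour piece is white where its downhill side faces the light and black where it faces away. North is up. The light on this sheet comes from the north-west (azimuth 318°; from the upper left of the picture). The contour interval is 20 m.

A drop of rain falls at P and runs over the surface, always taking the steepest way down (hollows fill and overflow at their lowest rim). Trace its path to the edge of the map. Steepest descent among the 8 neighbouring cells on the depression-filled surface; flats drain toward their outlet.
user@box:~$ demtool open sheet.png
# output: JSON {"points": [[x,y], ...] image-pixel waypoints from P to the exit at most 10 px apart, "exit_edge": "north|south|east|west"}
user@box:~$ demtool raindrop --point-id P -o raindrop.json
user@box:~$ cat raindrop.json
{"points": [[278, 281], [278, 291], [278, 302], [278, 313], [278, 323], [278, 334], [278, 345], [278, 355], [278, 366], [278, 377], [278, 387], [278, 398], [278, 409], [278, 419], [278, 430], [278, 441], [278, 451], [278, 462], [278, 473], [278, 483], [278, 494], [278, 505], [277, 515], [274, 526], [274, 527]], "exit_edge": "south"}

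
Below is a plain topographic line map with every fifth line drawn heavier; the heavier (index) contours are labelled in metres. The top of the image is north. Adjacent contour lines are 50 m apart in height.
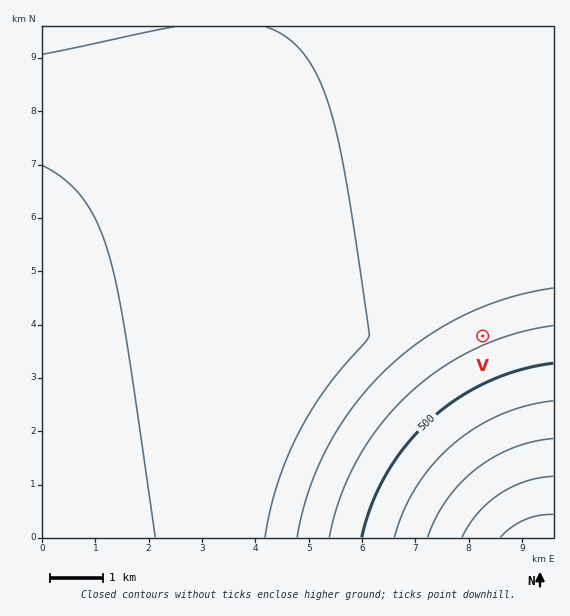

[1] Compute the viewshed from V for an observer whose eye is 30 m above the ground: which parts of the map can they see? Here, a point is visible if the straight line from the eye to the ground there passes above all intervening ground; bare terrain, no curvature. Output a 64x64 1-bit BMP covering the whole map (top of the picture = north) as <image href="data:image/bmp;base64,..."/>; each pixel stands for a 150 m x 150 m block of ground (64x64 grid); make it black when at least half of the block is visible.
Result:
<image width="64" height="64" href="data:image/bmp;base64,Qk0+AgAAAAAAAD4AAAAoAAAAQAAAAEAAAAABAAEAAAAAAAACAAATCwAAEwsAAAIAAAAAAAAA////AAAAAAAAAAB//////wAAAH//////AAAAf/////8AAAA//////wAAAD//////AAAAP/////8AAAAf/////wAAAB//////AAAAD/////8AAAAP/////wAAAA//////AAAAB/////8AAAAD/////wAAAAP/////AAAAAf////8AAAAB/////wAAAAD/////AAAAAH////8AAAAAP////wAAAAAf////AAAAAA////8AAAAAB////wAAAAAD////AAAAAAH///8AAAAAAP///wAAAAAAP///AAAAAAAf//8AAAAAAAf//wAAAAAAAf//AAAAAAAAf/8AAAAAAAAP/wAAAAAAAAD/AAAAAAAAAAAAAAAAAAAAAAAAAAAAAAAAAAAAAAAAAAAAAAAAAAAAAAAAAAAAAAAAAAAAAAAAAAAAAAAAAAAAAAAAAAAAAAAAAAAAAAAAAAAAAAAAAAAAAAAAAAAAAAAAAAAAAAAAAAAAAAAAAAAAAAAAAAAAAAAAAAAAAAAAAAAAAAAAAAAAAAAAAAAAAAAAAAAAAAAAAAAAAAAAAAAAAAAAAAAAAAAAAAAAAAAAAAAAAAAAAAAAAAAAAAAAAAAAAAAAAAAAAAAAAAAAAAAAAAAAAAAAAAAAAAAAAAAAAAAAAAAAAAAAAAAAAAAAAAAAAAAAAAAAAAAAAAAAAAAAAA=="/>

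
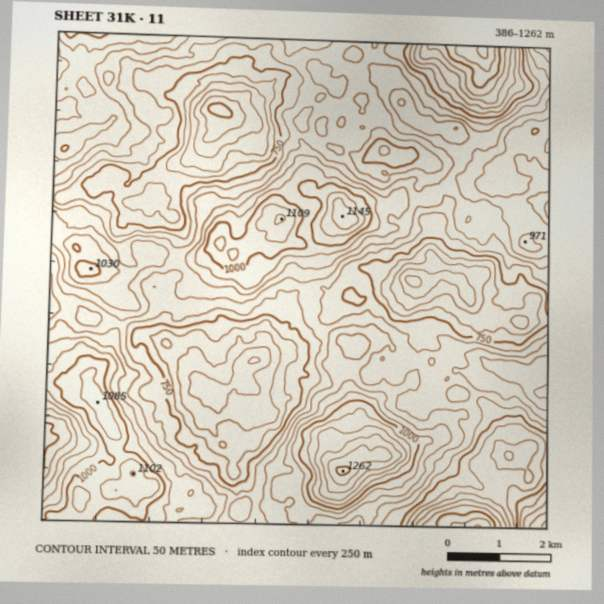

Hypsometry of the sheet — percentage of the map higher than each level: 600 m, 95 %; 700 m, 82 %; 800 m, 61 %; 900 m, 31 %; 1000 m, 10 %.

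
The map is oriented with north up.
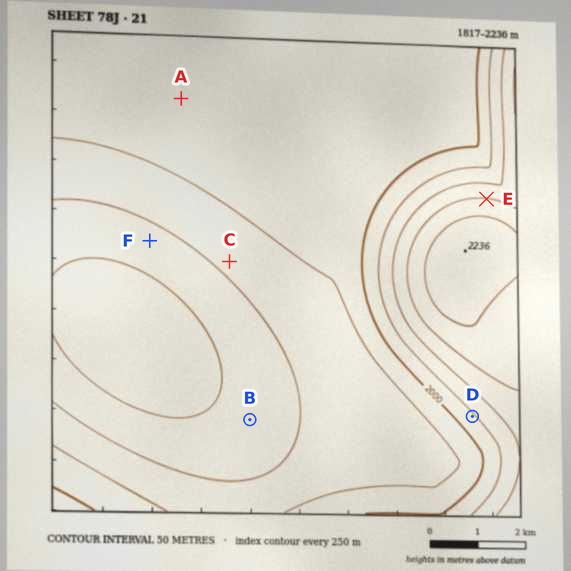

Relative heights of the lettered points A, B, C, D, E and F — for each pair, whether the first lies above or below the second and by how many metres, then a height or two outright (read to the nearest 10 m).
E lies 280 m above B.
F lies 270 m below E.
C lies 240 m below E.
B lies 170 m below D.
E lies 160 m above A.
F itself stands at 1880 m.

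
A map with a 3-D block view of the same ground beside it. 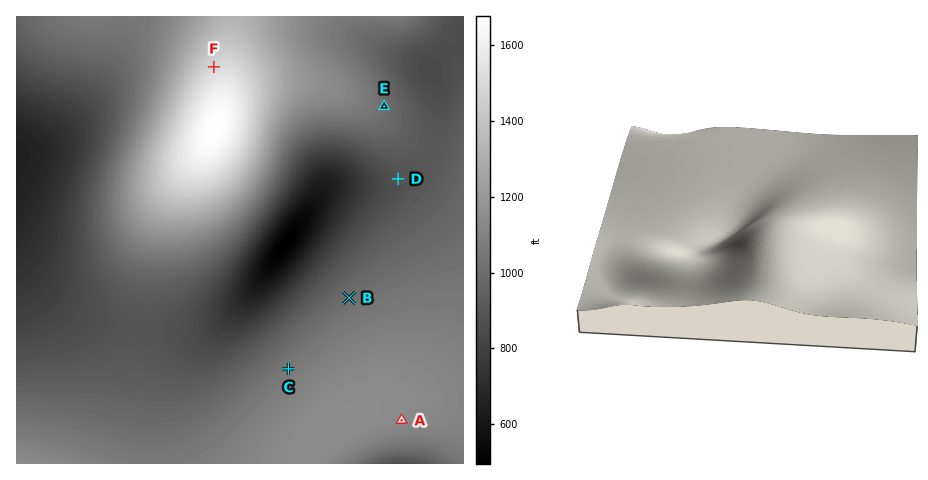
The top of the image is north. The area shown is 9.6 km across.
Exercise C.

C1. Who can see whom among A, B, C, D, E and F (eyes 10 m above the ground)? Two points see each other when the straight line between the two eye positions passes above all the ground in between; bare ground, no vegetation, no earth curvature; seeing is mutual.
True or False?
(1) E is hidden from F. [True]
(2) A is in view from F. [False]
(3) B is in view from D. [True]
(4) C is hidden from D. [False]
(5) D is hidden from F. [True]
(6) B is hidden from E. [False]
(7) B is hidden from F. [True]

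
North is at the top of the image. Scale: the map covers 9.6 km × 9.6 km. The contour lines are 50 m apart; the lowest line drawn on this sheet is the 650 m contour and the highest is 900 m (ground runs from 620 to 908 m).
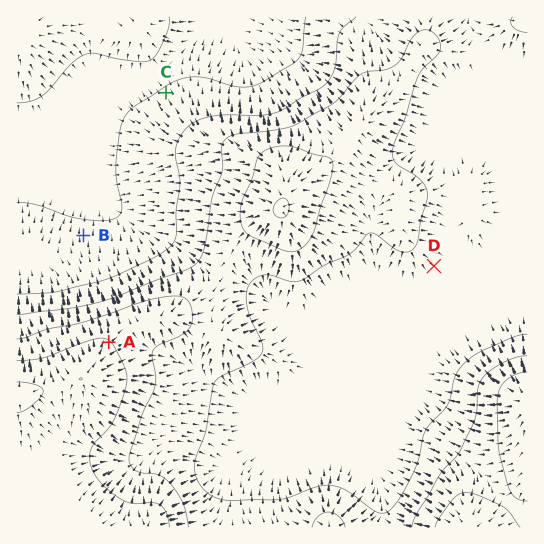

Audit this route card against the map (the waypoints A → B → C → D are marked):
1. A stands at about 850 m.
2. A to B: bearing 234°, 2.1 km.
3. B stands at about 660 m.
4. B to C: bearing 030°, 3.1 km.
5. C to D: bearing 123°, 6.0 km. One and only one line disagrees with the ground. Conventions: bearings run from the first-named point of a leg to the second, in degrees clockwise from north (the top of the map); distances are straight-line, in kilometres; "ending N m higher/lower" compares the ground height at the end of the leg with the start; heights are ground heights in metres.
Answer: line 2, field bearing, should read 347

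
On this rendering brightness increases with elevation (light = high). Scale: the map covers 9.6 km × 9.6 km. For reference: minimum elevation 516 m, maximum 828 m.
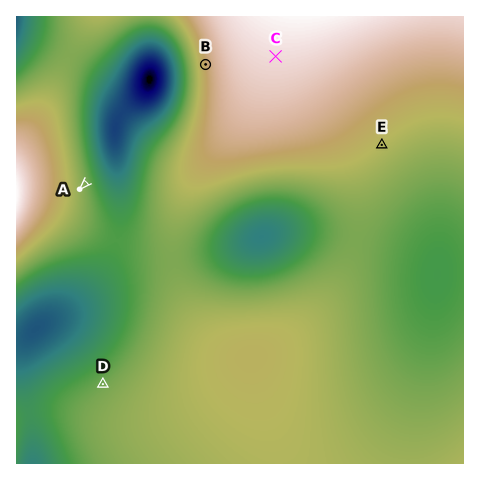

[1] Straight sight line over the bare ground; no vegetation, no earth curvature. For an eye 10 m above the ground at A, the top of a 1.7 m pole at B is visible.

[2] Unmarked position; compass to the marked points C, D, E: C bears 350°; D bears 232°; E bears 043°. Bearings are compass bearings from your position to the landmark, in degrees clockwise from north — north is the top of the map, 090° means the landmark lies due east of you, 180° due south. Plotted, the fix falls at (306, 226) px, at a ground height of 645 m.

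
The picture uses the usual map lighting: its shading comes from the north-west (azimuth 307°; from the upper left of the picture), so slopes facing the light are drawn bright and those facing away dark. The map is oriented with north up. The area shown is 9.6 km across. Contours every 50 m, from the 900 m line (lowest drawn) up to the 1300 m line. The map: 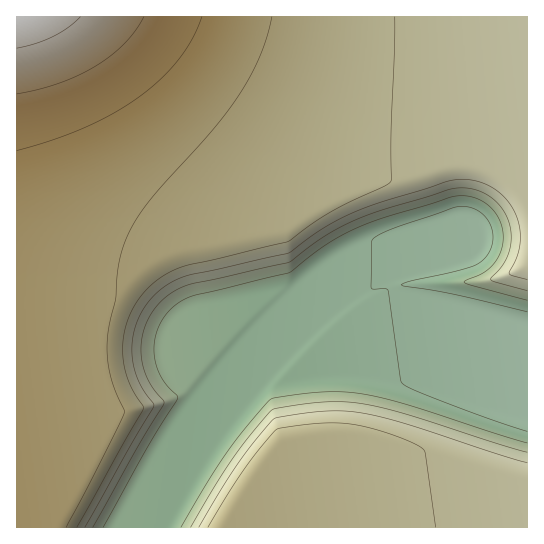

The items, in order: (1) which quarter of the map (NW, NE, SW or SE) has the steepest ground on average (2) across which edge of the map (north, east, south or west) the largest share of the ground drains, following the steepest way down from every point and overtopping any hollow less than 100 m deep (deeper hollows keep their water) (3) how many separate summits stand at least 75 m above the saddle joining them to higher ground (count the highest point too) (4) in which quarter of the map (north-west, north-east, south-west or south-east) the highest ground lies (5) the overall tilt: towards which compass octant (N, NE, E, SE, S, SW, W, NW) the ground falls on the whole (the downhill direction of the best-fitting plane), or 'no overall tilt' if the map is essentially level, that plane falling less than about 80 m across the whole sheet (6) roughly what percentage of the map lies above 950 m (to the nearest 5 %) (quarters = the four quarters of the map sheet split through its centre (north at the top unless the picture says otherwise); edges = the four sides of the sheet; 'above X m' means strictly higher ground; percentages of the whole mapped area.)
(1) The steepest ground, on average, is in the south-west quarter.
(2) Most of the ground drains across the eastern edge.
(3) There are 2 summits with 75 m or more of prominence.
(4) The highest ground is in the north-west quarter.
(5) Overall the map slopes down towards the south-east.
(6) Ground above 950 m makes up about 75 % of the sheet.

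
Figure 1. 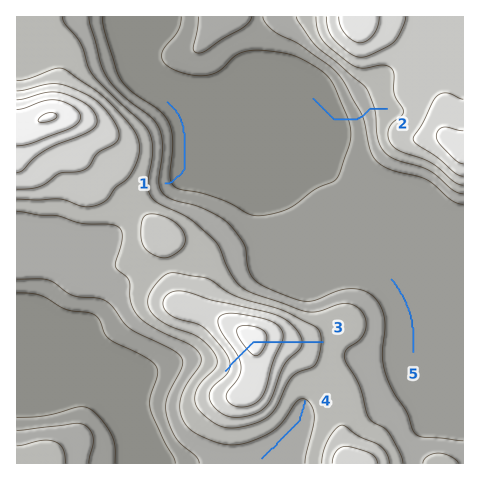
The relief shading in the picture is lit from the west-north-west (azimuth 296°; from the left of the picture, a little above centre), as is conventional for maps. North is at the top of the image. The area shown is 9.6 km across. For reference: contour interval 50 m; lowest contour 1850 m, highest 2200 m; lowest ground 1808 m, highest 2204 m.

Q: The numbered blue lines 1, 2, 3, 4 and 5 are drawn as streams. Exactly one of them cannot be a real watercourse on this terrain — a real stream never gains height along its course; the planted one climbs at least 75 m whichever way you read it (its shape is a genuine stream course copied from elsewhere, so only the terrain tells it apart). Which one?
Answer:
3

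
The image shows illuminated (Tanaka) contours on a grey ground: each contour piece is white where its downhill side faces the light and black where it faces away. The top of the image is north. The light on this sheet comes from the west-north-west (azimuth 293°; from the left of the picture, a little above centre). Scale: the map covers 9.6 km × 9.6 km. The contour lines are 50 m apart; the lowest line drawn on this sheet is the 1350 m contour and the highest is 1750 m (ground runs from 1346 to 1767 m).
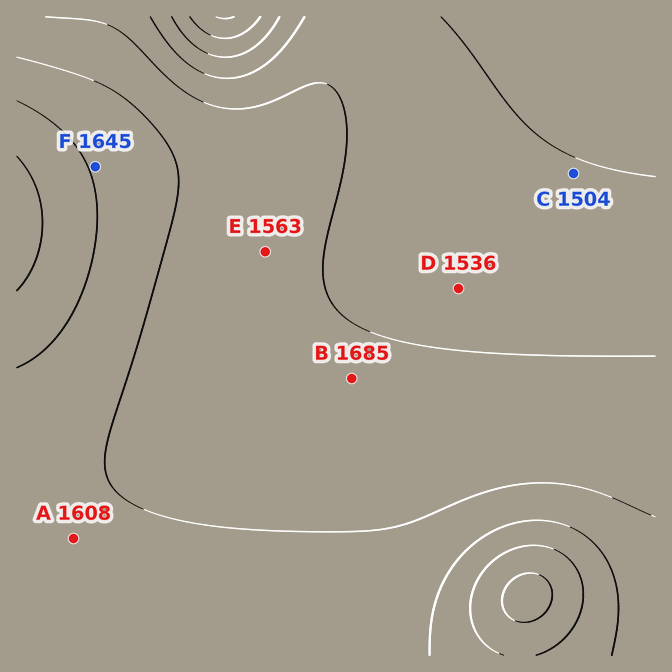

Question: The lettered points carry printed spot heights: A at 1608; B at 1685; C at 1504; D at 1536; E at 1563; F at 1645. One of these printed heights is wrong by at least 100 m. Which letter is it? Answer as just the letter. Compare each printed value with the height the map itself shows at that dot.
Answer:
B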